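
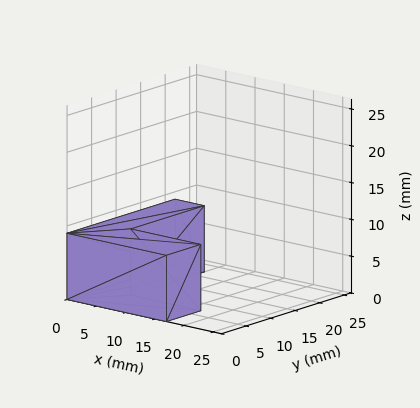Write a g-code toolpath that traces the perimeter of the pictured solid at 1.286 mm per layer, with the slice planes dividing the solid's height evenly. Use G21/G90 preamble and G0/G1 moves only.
Reading the render: the shape is an L-shaped prism: outer 17 × 22 mm, arm thicknesses ≈ 7 mm (horizontal) and 5 mm (vertical), extruded 9 mm in z (dimensions read to the nearest mm from the axis ticks). For the g-code, the solid's height is divided into equal slices at the stated Δz and each level perimeter traced with G1 moves after a G0 lift.

; perimeter-only toolpath
G21 ; units = mm
G90 ; absolute positioning
G28 ; home
; layer 1
G0 Z1.286
G0 X0.000 Y0.000
G1 X17.000 Y0.000
G1 X17.000 Y7.000
G1 X5.000 Y7.000
G1 X5.000 Y22.000
G1 X0.000 Y22.000
G1 X0.000 Y0.000
; layer 2
G0 Z2.571
G0 X0.000 Y0.000
G1 X17.000 Y0.000
G1 X17.000 Y7.000
G1 X5.000 Y7.000
G1 X5.000 Y22.000
G1 X0.000 Y22.000
G1 X0.000 Y0.000
; layer 3
G0 Z3.857
G0 X0.000 Y0.000
G1 X17.000 Y0.000
G1 X17.000 Y7.000
G1 X5.000 Y7.000
G1 X5.000 Y22.000
G1 X0.000 Y22.000
G1 X0.000 Y0.000
; layer 4
G0 Z5.143
G0 X0.000 Y0.000
G1 X17.000 Y0.000
G1 X17.000 Y7.000
G1 X5.000 Y7.000
G1 X5.000 Y22.000
G1 X0.000 Y22.000
G1 X0.000 Y0.000
; layer 5
G0 Z6.429
G0 X0.000 Y0.000
G1 X17.000 Y0.000
G1 X17.000 Y7.000
G1 X5.000 Y7.000
G1 X5.000 Y22.000
G1 X0.000 Y22.000
G1 X0.000 Y0.000
; layer 6
G0 Z7.714
G0 X0.000 Y0.000
G1 X17.000 Y0.000
G1 X17.000 Y7.000
G1 X5.000 Y7.000
G1 X5.000 Y22.000
G1 X0.000 Y22.000
G1 X0.000 Y0.000
; layer 7
G0 Z9.000
G0 X0.000 Y0.000
G1 X17.000 Y0.000
G1 X17.000 Y7.000
G1 X5.000 Y7.000
G1 X5.000 Y22.000
G1 X0.000 Y22.000
G1 X0.000 Y0.000
M2 ; end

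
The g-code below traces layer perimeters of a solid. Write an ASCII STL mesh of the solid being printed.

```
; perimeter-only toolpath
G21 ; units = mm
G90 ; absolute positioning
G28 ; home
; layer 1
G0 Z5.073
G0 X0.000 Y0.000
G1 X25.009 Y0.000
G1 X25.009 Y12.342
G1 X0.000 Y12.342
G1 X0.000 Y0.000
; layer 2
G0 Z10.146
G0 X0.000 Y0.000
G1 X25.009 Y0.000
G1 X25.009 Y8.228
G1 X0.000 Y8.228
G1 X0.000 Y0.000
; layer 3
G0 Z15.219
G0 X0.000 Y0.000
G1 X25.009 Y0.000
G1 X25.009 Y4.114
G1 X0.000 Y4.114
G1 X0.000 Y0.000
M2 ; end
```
solid part
  facet normal 0.0000 0.0000 -1.0000
    outer loop
      vertex 25.009 16.456 0.000
      vertex 25.009 0.000 0.000
      vertex 0.000 0.000 0.000
    endloop
  endfacet
  facet normal 0.0000 0.0000 -1.0000
    outer loop
      vertex 0.000 16.456 0.000
      vertex 25.009 16.456 0.000
      vertex 0.000 0.000 0.000
    endloop
  endfacet
  facet normal 0.0000 -1.0000 0.0000
    outer loop
      vertex 0.000 0.000 0.000
      vertex 25.009 0.000 0.000
      vertex 25.009 0.000 20.292
    endloop
  endfacet
  facet normal 0.0000 -1.0000 0.0000
    outer loop
      vertex 0.000 0.000 0.000
      vertex 25.009 0.000 20.292
      vertex 0.000 0.000 20.292
    endloop
  endfacet
  facet normal 0.0000 0.7767 0.6299
    outer loop
      vertex 0.000 0.000 20.292
      vertex 25.009 0.000 20.292
      vertex 25.009 16.456 0.000
    endloop
  endfacet
  facet normal 0.0000 0.7767 0.6299
    outer loop
      vertex 0.000 0.000 20.292
      vertex 25.009 16.456 0.000
      vertex 0.000 16.456 0.000
    endloop
  endfacet
  facet normal -1.0000 0.0000 0.0000
    outer loop
      vertex 0.000 0.000 20.292
      vertex 0.000 16.456 0.000
      vertex 0.000 0.000 0.000
    endloop
  endfacet
  facet normal 1.0000 0.0000 0.0000
    outer loop
      vertex 25.009 0.000 0.000
      vertex 25.009 16.456 0.000
      vertex 25.009 0.000 20.292
    endloop
  endfacet
endsolid part

The G0 Z moves step by Δz≈5.073 mm. The G1 loops shrink linearly with z, so the solid tapers from its base footprint up to z≈20.3. Closing with a flat bottom cap and the tapered top and triangulating gives 8 facets — a wedge (ramp): 25 × 16.5 mm base, rising to 20.3 mm along the y=0 edge and sloping linearly to z=0 at y=16.5.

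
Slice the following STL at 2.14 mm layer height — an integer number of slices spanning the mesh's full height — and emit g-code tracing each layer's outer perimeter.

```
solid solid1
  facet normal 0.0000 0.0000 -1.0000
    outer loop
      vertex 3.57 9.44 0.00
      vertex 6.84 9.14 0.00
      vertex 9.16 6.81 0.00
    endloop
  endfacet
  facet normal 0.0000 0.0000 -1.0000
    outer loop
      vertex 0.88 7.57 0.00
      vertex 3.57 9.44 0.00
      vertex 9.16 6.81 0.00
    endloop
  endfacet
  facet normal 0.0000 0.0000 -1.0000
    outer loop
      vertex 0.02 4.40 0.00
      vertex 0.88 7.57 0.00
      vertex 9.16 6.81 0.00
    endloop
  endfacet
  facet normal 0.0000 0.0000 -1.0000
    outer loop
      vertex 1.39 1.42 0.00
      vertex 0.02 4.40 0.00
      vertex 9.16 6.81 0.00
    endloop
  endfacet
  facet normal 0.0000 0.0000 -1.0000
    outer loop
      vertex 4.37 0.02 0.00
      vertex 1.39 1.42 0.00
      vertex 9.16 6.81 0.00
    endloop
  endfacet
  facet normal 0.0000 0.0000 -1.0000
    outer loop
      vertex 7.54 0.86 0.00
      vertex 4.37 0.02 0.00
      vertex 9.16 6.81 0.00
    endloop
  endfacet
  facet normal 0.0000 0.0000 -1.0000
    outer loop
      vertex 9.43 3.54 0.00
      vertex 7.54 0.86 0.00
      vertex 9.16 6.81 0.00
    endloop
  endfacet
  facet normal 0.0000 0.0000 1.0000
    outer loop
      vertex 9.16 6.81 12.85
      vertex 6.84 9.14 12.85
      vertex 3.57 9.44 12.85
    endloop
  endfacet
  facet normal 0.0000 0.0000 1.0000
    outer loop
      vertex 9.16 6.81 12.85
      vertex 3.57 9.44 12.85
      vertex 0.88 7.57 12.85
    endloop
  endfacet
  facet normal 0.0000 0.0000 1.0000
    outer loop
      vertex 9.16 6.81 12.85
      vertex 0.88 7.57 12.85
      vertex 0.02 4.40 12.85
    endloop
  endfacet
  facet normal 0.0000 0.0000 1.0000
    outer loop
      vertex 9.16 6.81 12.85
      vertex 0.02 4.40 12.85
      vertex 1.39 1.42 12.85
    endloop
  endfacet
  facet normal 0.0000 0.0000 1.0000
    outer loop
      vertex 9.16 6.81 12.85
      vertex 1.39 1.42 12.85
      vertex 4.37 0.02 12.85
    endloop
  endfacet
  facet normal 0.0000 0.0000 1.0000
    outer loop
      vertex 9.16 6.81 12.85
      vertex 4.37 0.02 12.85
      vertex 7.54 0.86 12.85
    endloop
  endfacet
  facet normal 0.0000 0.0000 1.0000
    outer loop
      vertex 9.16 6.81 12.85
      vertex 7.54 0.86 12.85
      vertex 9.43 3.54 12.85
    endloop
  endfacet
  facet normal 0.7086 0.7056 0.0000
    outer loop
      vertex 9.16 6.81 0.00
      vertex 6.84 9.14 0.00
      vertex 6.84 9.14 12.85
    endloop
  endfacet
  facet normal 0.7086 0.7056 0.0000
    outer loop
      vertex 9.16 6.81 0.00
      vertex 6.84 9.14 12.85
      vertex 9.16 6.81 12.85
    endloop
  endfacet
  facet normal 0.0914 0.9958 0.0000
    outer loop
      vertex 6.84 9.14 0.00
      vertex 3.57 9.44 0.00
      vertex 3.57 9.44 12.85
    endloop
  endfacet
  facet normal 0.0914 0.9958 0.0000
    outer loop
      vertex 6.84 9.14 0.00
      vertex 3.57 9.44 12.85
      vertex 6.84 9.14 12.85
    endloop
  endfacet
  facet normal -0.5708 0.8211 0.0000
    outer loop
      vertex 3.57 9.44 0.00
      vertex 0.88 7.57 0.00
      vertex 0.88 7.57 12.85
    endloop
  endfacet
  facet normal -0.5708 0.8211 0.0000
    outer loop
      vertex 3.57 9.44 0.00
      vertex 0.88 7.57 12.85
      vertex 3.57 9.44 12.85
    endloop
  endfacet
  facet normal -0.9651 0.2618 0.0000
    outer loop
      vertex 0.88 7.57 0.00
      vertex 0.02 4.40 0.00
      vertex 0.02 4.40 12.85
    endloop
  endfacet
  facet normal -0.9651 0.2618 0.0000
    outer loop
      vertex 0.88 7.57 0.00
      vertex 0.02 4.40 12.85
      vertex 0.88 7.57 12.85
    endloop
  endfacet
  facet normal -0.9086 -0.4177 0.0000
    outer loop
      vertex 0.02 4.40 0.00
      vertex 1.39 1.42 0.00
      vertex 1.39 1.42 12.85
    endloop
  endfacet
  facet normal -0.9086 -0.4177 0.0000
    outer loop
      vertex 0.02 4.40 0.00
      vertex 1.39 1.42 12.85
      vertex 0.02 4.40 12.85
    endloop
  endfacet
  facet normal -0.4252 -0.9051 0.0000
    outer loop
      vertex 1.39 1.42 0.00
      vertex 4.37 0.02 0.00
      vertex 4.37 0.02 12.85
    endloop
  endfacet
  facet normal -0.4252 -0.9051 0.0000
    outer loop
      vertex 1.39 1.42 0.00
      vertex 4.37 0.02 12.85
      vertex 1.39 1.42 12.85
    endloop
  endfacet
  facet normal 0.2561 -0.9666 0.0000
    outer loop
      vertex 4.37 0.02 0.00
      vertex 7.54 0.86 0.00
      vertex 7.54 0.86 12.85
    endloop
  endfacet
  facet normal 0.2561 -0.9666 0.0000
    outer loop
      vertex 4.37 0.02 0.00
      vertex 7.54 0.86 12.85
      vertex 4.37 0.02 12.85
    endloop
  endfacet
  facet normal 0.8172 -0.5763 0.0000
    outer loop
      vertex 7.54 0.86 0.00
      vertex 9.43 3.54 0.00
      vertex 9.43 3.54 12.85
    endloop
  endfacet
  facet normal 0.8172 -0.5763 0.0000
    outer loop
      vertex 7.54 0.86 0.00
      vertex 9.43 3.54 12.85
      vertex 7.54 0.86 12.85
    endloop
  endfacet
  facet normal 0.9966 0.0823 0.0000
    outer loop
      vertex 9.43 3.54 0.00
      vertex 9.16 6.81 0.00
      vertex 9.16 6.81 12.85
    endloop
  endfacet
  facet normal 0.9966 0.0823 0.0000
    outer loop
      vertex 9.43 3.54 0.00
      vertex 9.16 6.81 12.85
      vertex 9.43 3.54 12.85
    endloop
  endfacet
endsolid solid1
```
; perimeter-only toolpath
G21 ; units = mm
G90 ; absolute positioning
G28 ; home
; layer 1
G0 Z2.14
G0 X9.16 Y6.81
G1 X6.84 Y9.14
G1 X3.57 Y9.44
G1 X0.88 Y7.57
G1 X0.02 Y4.40
G1 X1.39 Y1.42
G1 X4.37 Y0.02
G1 X7.54 Y0.86
G1 X9.43 Y3.54
G1 X9.16 Y6.81
; layer 2
G0 Z4.28
G0 X9.16 Y6.81
G1 X6.84 Y9.14
G1 X3.57 Y9.44
G1 X0.88 Y7.57
G1 X0.02 Y4.40
G1 X1.39 Y1.42
G1 X4.37 Y0.02
G1 X7.54 Y0.86
G1 X9.43 Y3.54
G1 X9.16 Y6.81
; layer 3
G0 Z6.42
G0 X9.16 Y6.81
G1 X6.84 Y9.14
G1 X3.57 Y9.44
G1 X0.88 Y7.57
G1 X0.02 Y4.40
G1 X1.39 Y1.42
G1 X4.37 Y0.02
G1 X7.54 Y0.86
G1 X9.43 Y3.54
G1 X9.16 Y6.81
; layer 4
G0 Z8.57
G0 X9.16 Y6.81
G1 X6.84 Y9.14
G1 X3.57 Y9.44
G1 X0.88 Y7.57
G1 X0.02 Y4.40
G1 X1.39 Y1.42
G1 X4.37 Y0.02
G1 X7.54 Y0.86
G1 X9.43 Y3.54
G1 X9.16 Y6.81
; layer 5
G0 Z10.71
G0 X9.16 Y6.81
G1 X6.84 Y9.14
G1 X3.57 Y9.44
G1 X0.88 Y7.57
G1 X0.02 Y4.40
G1 X1.39 Y1.42
G1 X4.37 Y0.02
G1 X7.54 Y0.86
G1 X9.43 Y3.54
G1 X9.16 Y6.81
; layer 6
G0 Z12.85
G0 X9.16 Y6.81
G1 X6.84 Y9.14
G1 X3.57 Y9.44
G1 X0.88 Y7.57
G1 X0.02 Y4.40
G1 X1.39 Y1.42
G1 X4.37 Y0.02
G1 X7.54 Y0.86
G1 X9.43 Y3.54
G1 X9.16 Y6.81
M2 ; end

The solid is a regular 9-sided prism (a cylinder approximated with 9 flat sides), circumscribed radius ≈ 4.8 mm, height ≈ 12.8 mm. Slicing at Δz = 2.14 mm — 6 equal slices spanning the solid's height, so layer i sits at z = i·h/6 — gives 6 non-empty perimeters. Each is a 9-segment closed polygon; G0 lifts to the layer z and rapids to the start vertex, then G1 traces the edges.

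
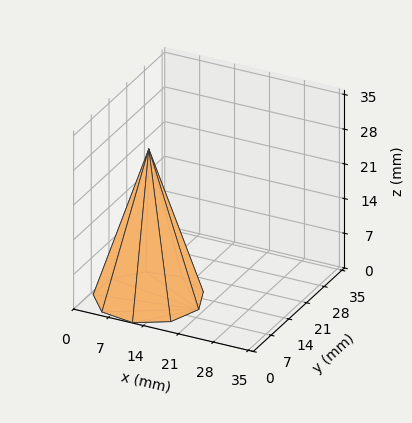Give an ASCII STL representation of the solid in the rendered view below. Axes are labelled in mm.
Reading the render: the shape is a regular 9-sided pyramid, base circumscribed radius ≈ 10 mm, apex at z ≈ 30 mm (dimensions read to the nearest mm from the axis ticks). For the STL, each face is triangulated and given an outward normal.

solid part
  facet normal 0.0000 0.0000 -1.0000
    outer loop
      vertex 11.736 19.848 0.000
      vertex 17.660 16.428 0.000
      vertex 20.000 10.000 0.000
    endloop
  endfacet
  facet normal 0.0000 0.0000 -1.0000
    outer loop
      vertex 5.000 18.660 0.000
      vertex 11.736 19.848 0.000
      vertex 20.000 10.000 0.000
    endloop
  endfacet
  facet normal 0.0000 0.0000 -1.0000
    outer loop
      vertex 0.603 13.420 0.000
      vertex 5.000 18.660 0.000
      vertex 20.000 10.000 0.000
    endloop
  endfacet
  facet normal 0.0000 0.0000 -1.0000
    outer loop
      vertex 0.603 6.580 0.000
      vertex 0.603 13.420 0.000
      vertex 20.000 10.000 0.000
    endloop
  endfacet
  facet normal 0.0000 0.0000 -1.0000
    outer loop
      vertex 5.000 1.340 0.000
      vertex 0.603 6.580 0.000
      vertex 20.000 10.000 0.000
    endloop
  endfacet
  facet normal 0.0000 0.0000 -1.0000
    outer loop
      vertex 11.736 0.152 0.000
      vertex 5.000 1.340 0.000
      vertex 20.000 10.000 0.000
    endloop
  endfacet
  facet normal 0.0000 0.0000 -1.0000
    outer loop
      vertex 17.660 3.572 0.000
      vertex 11.736 0.152 0.000
      vertex 20.000 10.000 0.000
    endloop
  endfacet
  facet normal 0.8967 0.3264 0.2989
    outer loop
      vertex 20.000 10.000 0.000
      vertex 17.660 16.428 0.000
      vertex 10.000 10.000 30.000
    endloop
  endfacet
  facet normal 0.4771 0.8264 0.2989
    outer loop
      vertex 17.660 16.428 0.000
      vertex 11.736 19.848 0.000
      vertex 10.000 10.000 30.000
    endloop
  endfacet
  facet normal -0.1657 0.9398 0.2989
    outer loop
      vertex 11.736 19.848 0.000
      vertex 5.000 18.660 0.000
      vertex 10.000 10.000 30.000
    endloop
  endfacet
  facet normal -0.7310 0.6134 0.2989
    outer loop
      vertex 5.000 18.660 0.000
      vertex 0.603 13.420 0.000
      vertex 10.000 10.000 30.000
    endloop
  endfacet
  facet normal -0.9543 0.0000 0.2989
    outer loop
      vertex 0.603 13.420 0.000
      vertex 0.603 6.580 0.000
      vertex 10.000 10.000 30.000
    endloop
  endfacet
  facet normal -0.7310 -0.6134 0.2989
    outer loop
      vertex 0.603 6.580 0.000
      vertex 5.000 1.340 0.000
      vertex 10.000 10.000 30.000
    endloop
  endfacet
  facet normal -0.1657 -0.9398 0.2989
    outer loop
      vertex 5.000 1.340 0.000
      vertex 11.736 0.152 0.000
      vertex 10.000 10.000 30.000
    endloop
  endfacet
  facet normal 0.4771 -0.8264 0.2989
    outer loop
      vertex 11.736 0.152 0.000
      vertex 17.660 3.572 0.000
      vertex 10.000 10.000 30.000
    endloop
  endfacet
  facet normal 0.8967 -0.3264 0.2989
    outer loop
      vertex 17.660 3.572 0.000
      vertex 20.000 10.000 0.000
      vertex 10.000 10.000 30.000
    endloop
  endfacet
endsolid part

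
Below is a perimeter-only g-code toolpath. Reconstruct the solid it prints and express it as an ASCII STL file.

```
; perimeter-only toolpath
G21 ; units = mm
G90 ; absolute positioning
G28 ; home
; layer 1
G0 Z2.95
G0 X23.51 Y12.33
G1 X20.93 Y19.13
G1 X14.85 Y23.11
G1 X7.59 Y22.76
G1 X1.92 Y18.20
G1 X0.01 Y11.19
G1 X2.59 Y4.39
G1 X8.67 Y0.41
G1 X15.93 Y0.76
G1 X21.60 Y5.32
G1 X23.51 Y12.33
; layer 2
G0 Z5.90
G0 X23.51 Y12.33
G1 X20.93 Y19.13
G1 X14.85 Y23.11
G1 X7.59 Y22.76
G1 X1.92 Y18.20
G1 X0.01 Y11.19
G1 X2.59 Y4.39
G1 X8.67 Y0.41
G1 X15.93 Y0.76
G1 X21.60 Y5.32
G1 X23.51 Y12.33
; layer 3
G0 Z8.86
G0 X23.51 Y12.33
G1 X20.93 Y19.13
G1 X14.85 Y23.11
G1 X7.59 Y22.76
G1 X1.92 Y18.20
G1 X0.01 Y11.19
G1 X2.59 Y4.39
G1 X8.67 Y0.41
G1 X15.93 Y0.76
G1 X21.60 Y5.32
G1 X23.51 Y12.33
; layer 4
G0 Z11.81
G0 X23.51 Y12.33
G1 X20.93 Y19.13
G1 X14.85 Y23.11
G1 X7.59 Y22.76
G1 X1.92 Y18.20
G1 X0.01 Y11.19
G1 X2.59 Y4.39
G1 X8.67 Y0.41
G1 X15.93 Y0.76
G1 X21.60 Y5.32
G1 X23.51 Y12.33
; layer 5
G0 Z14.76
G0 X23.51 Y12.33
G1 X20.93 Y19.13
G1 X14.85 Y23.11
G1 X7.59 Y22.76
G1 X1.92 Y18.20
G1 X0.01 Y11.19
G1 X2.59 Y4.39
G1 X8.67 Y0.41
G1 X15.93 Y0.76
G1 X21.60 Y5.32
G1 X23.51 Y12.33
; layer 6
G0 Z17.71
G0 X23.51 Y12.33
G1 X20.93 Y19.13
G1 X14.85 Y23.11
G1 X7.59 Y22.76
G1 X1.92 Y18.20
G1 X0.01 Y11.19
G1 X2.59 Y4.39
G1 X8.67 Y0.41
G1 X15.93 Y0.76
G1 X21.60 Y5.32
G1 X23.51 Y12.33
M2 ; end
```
solid part
  facet normal 0.0000 0.0000 -1.0000
    outer loop
      vertex 14.85 23.11 0.00
      vertex 20.93 19.13 0.00
      vertex 23.51 12.33 0.00
    endloop
  endfacet
  facet normal 0.0000 0.0000 -1.0000
    outer loop
      vertex 7.59 22.76 0.00
      vertex 14.85 23.11 0.00
      vertex 23.51 12.33 0.00
    endloop
  endfacet
  facet normal 0.0000 0.0000 -1.0000
    outer loop
      vertex 1.92 18.20 0.00
      vertex 7.59 22.76 0.00
      vertex 23.51 12.33 0.00
    endloop
  endfacet
  facet normal 0.0000 0.0000 -1.0000
    outer loop
      vertex 0.01 11.19 0.00
      vertex 1.92 18.20 0.00
      vertex 23.51 12.33 0.00
    endloop
  endfacet
  facet normal 0.0000 0.0000 -1.0000
    outer loop
      vertex 2.59 4.39 0.00
      vertex 0.01 11.19 0.00
      vertex 23.51 12.33 0.00
    endloop
  endfacet
  facet normal 0.0000 0.0000 -1.0000
    outer loop
      vertex 8.67 0.41 0.00
      vertex 2.59 4.39 0.00
      vertex 23.51 12.33 0.00
    endloop
  endfacet
  facet normal 0.0000 0.0000 -1.0000
    outer loop
      vertex 15.93 0.76 0.00
      vertex 8.67 0.41 0.00
      vertex 23.51 12.33 0.00
    endloop
  endfacet
  facet normal 0.0000 0.0000 -1.0000
    outer loop
      vertex 21.60 5.32 0.00
      vertex 15.93 0.76 0.00
      vertex 23.51 12.33 0.00
    endloop
  endfacet
  facet normal 0.0000 0.0000 1.0000
    outer loop
      vertex 23.51 12.33 17.71
      vertex 20.93 19.13 17.71
      vertex 14.85 23.11 17.71
    endloop
  endfacet
  facet normal 0.0000 0.0000 1.0000
    outer loop
      vertex 23.51 12.33 17.71
      vertex 14.85 23.11 17.71
      vertex 7.59 22.76 17.71
    endloop
  endfacet
  facet normal 0.0000 0.0000 1.0000
    outer loop
      vertex 23.51 12.33 17.71
      vertex 7.59 22.76 17.71
      vertex 1.92 18.20 17.71
    endloop
  endfacet
  facet normal 0.0000 0.0000 1.0000
    outer loop
      vertex 23.51 12.33 17.71
      vertex 1.92 18.20 17.71
      vertex 0.01 11.19 17.71
    endloop
  endfacet
  facet normal 0.0000 0.0000 1.0000
    outer loop
      vertex 23.51 12.33 17.71
      vertex 0.01 11.19 17.71
      vertex 2.59 4.39 17.71
    endloop
  endfacet
  facet normal 0.0000 0.0000 1.0000
    outer loop
      vertex 23.51 12.33 17.71
      vertex 2.59 4.39 17.71
      vertex 8.67 0.41 17.71
    endloop
  endfacet
  facet normal 0.0000 0.0000 1.0000
    outer loop
      vertex 23.51 12.33 17.71
      vertex 8.67 0.41 17.71
      vertex 15.93 0.76 17.71
    endloop
  endfacet
  facet normal 0.0000 0.0000 1.0000
    outer loop
      vertex 23.51 12.33 17.71
      vertex 15.93 0.76 17.71
      vertex 21.60 5.32 17.71
    endloop
  endfacet
  facet normal 0.9350 0.3547 0.0000
    outer loop
      vertex 23.51 12.33 0.00
      vertex 20.93 19.13 0.00
      vertex 20.93 19.13 17.71
    endloop
  endfacet
  facet normal 0.9350 0.3547 0.0000
    outer loop
      vertex 23.51 12.33 0.00
      vertex 20.93 19.13 17.71
      vertex 23.51 12.33 17.71
    endloop
  endfacet
  facet normal 0.5477 0.8367 0.0000
    outer loop
      vertex 20.93 19.13 0.00
      vertex 14.85 23.11 0.00
      vertex 14.85 23.11 17.71
    endloop
  endfacet
  facet normal 0.5477 0.8367 0.0000
    outer loop
      vertex 20.93 19.13 0.00
      vertex 14.85 23.11 17.71
      vertex 20.93 19.13 17.71
    endloop
  endfacet
  facet normal -0.0482 0.9988 0.0000
    outer loop
      vertex 14.85 23.11 0.00
      vertex 7.59 22.76 0.00
      vertex 7.59 22.76 17.71
    endloop
  endfacet
  facet normal -0.0482 0.9988 0.0000
    outer loop
      vertex 14.85 23.11 0.00
      vertex 7.59 22.76 17.71
      vertex 14.85 23.11 17.71
    endloop
  endfacet
  facet normal -0.6267 0.7793 0.0000
    outer loop
      vertex 7.59 22.76 0.00
      vertex 1.92 18.20 0.00
      vertex 1.92 18.20 17.71
    endloop
  endfacet
  facet normal -0.6267 0.7793 0.0000
    outer loop
      vertex 7.59 22.76 0.00
      vertex 1.92 18.20 17.71
      vertex 7.59 22.76 17.71
    endloop
  endfacet
  facet normal -0.9648 0.2629 0.0000
    outer loop
      vertex 1.92 18.20 0.00
      vertex 0.01 11.19 0.00
      vertex 0.01 11.19 17.71
    endloop
  endfacet
  facet normal -0.9648 0.2629 0.0000
    outer loop
      vertex 1.92 18.20 0.00
      vertex 0.01 11.19 17.71
      vertex 1.92 18.20 17.71
    endloop
  endfacet
  facet normal -0.9350 -0.3547 0.0000
    outer loop
      vertex 0.01 11.19 0.00
      vertex 2.59 4.39 0.00
      vertex 2.59 4.39 17.71
    endloop
  endfacet
  facet normal -0.9350 -0.3547 0.0000
    outer loop
      vertex 0.01 11.19 0.00
      vertex 2.59 4.39 17.71
      vertex 0.01 11.19 17.71
    endloop
  endfacet
  facet normal -0.5477 -0.8367 0.0000
    outer loop
      vertex 2.59 4.39 0.00
      vertex 8.67 0.41 0.00
      vertex 8.67 0.41 17.71
    endloop
  endfacet
  facet normal -0.5477 -0.8367 0.0000
    outer loop
      vertex 2.59 4.39 0.00
      vertex 8.67 0.41 17.71
      vertex 2.59 4.39 17.71
    endloop
  endfacet
  facet normal 0.0482 -0.9988 0.0000
    outer loop
      vertex 8.67 0.41 0.00
      vertex 15.93 0.76 0.00
      vertex 15.93 0.76 17.71
    endloop
  endfacet
  facet normal 0.0482 -0.9988 0.0000
    outer loop
      vertex 8.67 0.41 0.00
      vertex 15.93 0.76 17.71
      vertex 8.67 0.41 17.71
    endloop
  endfacet
  facet normal 0.6267 -0.7793 0.0000
    outer loop
      vertex 15.93 0.76 0.00
      vertex 21.60 5.32 0.00
      vertex 21.60 5.32 17.71
    endloop
  endfacet
  facet normal 0.6267 -0.7793 0.0000
    outer loop
      vertex 15.93 0.76 0.00
      vertex 21.60 5.32 17.71
      vertex 15.93 0.76 17.71
    endloop
  endfacet
  facet normal 0.9648 -0.2629 0.0000
    outer loop
      vertex 21.60 5.32 0.00
      vertex 23.51 12.33 0.00
      vertex 23.51 12.33 17.71
    endloop
  endfacet
  facet normal 0.9648 -0.2629 0.0000
    outer loop
      vertex 21.60 5.32 0.00
      vertex 23.51 12.33 17.71
      vertex 21.60 5.32 17.71
    endloop
  endfacet
endsolid part

The G0 Z moves step by Δz≈2.95 mm. Every layer's G1 loop is the same polygon, so the solid is a straight extrusion of it from z=0 to z≈17.7. Closing with flat bottom and top caps and triangulating gives 36 facets — a regular 10-sided prism (a cylinder approximated with 10 flat sides), circumscribed radius ≈ 11.8 mm, height ≈ 17.7 mm.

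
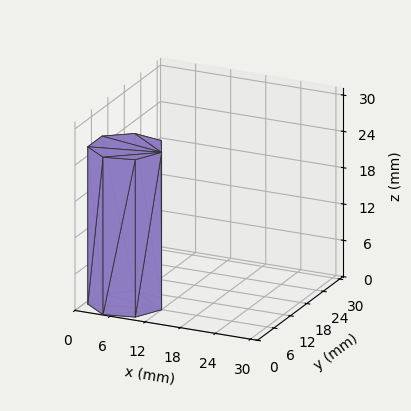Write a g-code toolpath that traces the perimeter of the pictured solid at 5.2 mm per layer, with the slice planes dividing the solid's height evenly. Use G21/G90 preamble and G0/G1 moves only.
Reading the render: the shape is a regular 7-sided prism (a cylinder approximated with 7 flat sides), circumscribed radius ≈ 6 mm, height ≈ 26 mm (dimensions read to the nearest mm from the axis ticks). For the g-code, the solid's height is divided into equal slices at the stated Δz and each level perimeter traced with G1 moves after a G0 lift.

; perimeter-only toolpath
G21 ; units = mm
G90 ; absolute positioning
G28 ; home
; layer 1
G0 Z5.2
G0 X12.0 Y6.0
G1 X9.7 Y10.7
G1 X4.7 Y11.8
G1 X0.6 Y8.6
G1 X0.6 Y3.4
G1 X4.7 Y0.2
G1 X9.7 Y1.3
G1 X12.0 Y6.0
; layer 2
G0 Z10.4
G0 X12.0 Y6.0
G1 X9.7 Y10.7
G1 X4.7 Y11.8
G1 X0.6 Y8.6
G1 X0.6 Y3.4
G1 X4.7 Y0.2
G1 X9.7 Y1.3
G1 X12.0 Y6.0
; layer 3
G0 Z15.6
G0 X12.0 Y6.0
G1 X9.7 Y10.7
G1 X4.7 Y11.8
G1 X0.6 Y8.6
G1 X0.6 Y3.4
G1 X4.7 Y0.2
G1 X9.7 Y1.3
G1 X12.0 Y6.0
; layer 4
G0 Z20.8
G0 X12.0 Y6.0
G1 X9.7 Y10.7
G1 X4.7 Y11.8
G1 X0.6 Y8.6
G1 X0.6 Y3.4
G1 X4.7 Y0.2
G1 X9.7 Y1.3
G1 X12.0 Y6.0
; layer 5
G0 Z26.0
G0 X12.0 Y6.0
G1 X9.7 Y10.7
G1 X4.7 Y11.8
G1 X0.6 Y8.6
G1 X0.6 Y3.4
G1 X4.7 Y0.2
G1 X9.7 Y1.3
G1 X12.0 Y6.0
M2 ; end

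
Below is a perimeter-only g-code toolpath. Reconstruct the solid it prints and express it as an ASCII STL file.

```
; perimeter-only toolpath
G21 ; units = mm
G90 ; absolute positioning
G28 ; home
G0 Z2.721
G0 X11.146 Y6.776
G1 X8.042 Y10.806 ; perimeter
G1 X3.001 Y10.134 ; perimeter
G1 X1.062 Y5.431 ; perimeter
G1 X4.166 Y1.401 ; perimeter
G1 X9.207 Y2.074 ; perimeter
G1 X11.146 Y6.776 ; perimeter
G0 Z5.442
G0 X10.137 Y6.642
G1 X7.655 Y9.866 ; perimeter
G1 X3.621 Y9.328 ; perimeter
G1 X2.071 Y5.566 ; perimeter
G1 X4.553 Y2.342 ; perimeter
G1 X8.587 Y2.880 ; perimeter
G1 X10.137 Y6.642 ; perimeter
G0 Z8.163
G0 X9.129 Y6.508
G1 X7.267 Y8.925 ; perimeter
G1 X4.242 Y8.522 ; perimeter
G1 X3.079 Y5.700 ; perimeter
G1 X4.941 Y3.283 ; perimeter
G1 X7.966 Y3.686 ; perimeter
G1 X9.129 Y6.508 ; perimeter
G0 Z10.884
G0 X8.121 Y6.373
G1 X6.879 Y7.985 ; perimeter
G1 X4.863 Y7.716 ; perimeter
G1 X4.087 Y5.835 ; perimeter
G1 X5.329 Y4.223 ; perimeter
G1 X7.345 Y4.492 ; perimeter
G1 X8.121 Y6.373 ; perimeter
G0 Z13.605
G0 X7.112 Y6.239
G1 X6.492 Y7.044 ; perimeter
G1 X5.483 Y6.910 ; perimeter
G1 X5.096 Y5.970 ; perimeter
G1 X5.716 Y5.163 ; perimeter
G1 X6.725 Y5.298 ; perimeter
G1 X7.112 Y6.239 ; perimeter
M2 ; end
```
solid part
  facet normal 0.0000 0.0000 -1.0000
    outer loop
      vertex 2.380 10.940 0.000
      vertex 8.430 11.747 0.000
      vertex 12.154 6.911 0.000
    endloop
  endfacet
  facet normal 0.0000 0.0000 -1.0000
    outer loop
      vertex 0.054 5.297 0.000
      vertex 2.380 10.940 0.000
      vertex 12.154 6.911 0.000
    endloop
  endfacet
  facet normal 0.0000 0.0000 -1.0000
    outer loop
      vertex 3.778 0.461 0.000
      vertex 0.054 5.297 0.000
      vertex 12.154 6.911 0.000
    endloop
  endfacet
  facet normal 0.0000 0.0000 -1.0000
    outer loop
      vertex 9.828 1.268 0.000
      vertex 3.778 0.461 0.000
      vertex 12.154 6.911 0.000
    endloop
  endfacet
  facet normal 0.7538 0.5805 0.3080
    outer loop
      vertex 12.154 6.911 0.000
      vertex 8.430 11.747 0.000
      vertex 6.104 6.104 16.326
    endloop
  endfacet
  facet normal -0.1258 0.9430 0.3080
    outer loop
      vertex 8.430 11.747 0.000
      vertex 2.380 10.940 0.000
      vertex 6.104 6.104 16.326
    endloop
  endfacet
  facet normal -0.8796 0.3626 0.3080
    outer loop
      vertex 2.380 10.940 0.000
      vertex 0.054 5.297 0.000
      vertex 6.104 6.104 16.326
    endloop
  endfacet
  facet normal -0.7538 -0.5805 0.3080
    outer loop
      vertex 0.054 5.297 0.000
      vertex 3.778 0.461 0.000
      vertex 6.104 6.104 16.326
    endloop
  endfacet
  facet normal 0.1258 -0.9430 0.3080
    outer loop
      vertex 3.778 0.461 0.000
      vertex 9.828 1.268 0.000
      vertex 6.104 6.104 16.326
    endloop
  endfacet
  facet normal 0.8796 -0.3626 0.3080
    outer loop
      vertex 9.828 1.268 0.000
      vertex 12.154 6.911 0.000
      vertex 6.104 6.104 16.326
    endloop
  endfacet
endsolid part

The G0 Z moves step by Δz≈2.721 mm. The G1 loops shrink linearly with z, so the solid tapers from its base footprint up to z≈16.3. Closing with a flat bottom cap and the tapered top and triangulating gives 10 facets — a regular 6-sided pyramid, base circumscribed radius ≈ 6.1 mm, apex at z ≈ 16.3 mm.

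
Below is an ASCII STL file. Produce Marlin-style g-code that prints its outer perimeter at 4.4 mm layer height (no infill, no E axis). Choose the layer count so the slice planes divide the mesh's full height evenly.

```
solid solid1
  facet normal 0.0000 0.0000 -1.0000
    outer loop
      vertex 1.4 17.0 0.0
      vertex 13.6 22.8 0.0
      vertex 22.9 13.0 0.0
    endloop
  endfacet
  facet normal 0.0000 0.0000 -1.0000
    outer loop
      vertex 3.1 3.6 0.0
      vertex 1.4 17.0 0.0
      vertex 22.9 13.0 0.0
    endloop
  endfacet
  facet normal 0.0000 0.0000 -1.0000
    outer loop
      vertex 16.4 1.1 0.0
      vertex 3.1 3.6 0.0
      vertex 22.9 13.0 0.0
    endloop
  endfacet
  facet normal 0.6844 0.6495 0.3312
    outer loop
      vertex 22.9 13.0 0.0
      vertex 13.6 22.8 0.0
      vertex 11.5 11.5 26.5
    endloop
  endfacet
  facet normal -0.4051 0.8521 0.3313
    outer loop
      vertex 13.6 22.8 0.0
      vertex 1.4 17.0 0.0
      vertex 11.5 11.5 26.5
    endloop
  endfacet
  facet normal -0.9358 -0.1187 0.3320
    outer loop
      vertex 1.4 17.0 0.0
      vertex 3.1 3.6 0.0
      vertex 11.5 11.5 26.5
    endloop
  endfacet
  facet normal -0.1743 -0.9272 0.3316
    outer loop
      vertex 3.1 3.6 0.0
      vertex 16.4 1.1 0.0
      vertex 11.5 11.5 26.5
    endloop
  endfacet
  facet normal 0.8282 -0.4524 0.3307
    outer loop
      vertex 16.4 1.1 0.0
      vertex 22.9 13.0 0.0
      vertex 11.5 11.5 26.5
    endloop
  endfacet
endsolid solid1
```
; perimeter-only toolpath
G21 ; units = mm
G90 ; absolute positioning
G28 ; home
; layer 1
G0 Z4.4
G0 X21.0 Y12.8
G1 X13.2 Y20.9
G1 X3.1 Y16.1
G1 X4.5 Y4.9
G1 X15.6 Y2.8
G1 X21.0 Y12.8
; layer 2
G0 Z8.8
G0 X19.1 Y12.5
G1 X12.9 Y19.0
G1 X4.8 Y15.2
G1 X5.9 Y6.2
G1 X14.8 Y4.6
G1 X19.1 Y12.5
; layer 3
G0 Z13.2
G0 X17.2 Y12.2
G1 X12.6 Y17.1
G1 X6.5 Y14.2
G1 X7.3 Y7.5
G1 X13.9 Y6.3
G1 X17.2 Y12.2
; layer 4
G0 Z17.7
G0 X15.3 Y12.0
G1 X12.2 Y15.3
G1 X8.1 Y13.3
G1 X8.7 Y8.9
G1 X13.1 Y8.0
G1 X15.3 Y12.0
; layer 5
G0 Z22.1
G0 X13.4 Y11.8
G1 X11.8 Y13.4
G1 X9.8 Y12.4
G1 X10.1 Y10.2
G1 X12.3 Y9.8
G1 X13.4 Y11.8
M2 ; end

The solid is a regular 5-sided pyramid, base circumscribed radius ≈ 11.5 mm, apex at z ≈ 26.5 mm. Slicing at Δz = 4.4 mm — 6 equal slices spanning the solid's height, so layer i sits at z = i·h/6 — gives 5 non-empty perimeters. Each is a 5-segment closed polygon; G0 lifts to the layer z and rapids to the start vertex, then G1 traces the edges. The cross-section shrinks linearly with z (the slice at the apex is degenerate and omitted).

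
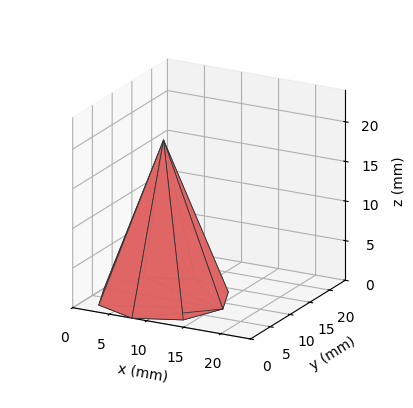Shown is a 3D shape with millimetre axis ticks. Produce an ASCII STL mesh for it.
Reading the render: the shape is a regular 8-sided pyramid, base circumscribed radius ≈ 8 mm, apex at z ≈ 20 mm (dimensions read to the nearest mm from the axis ticks). For the STL, each face is triangulated and given an outward normal.

solid part
  facet normal 0.0000 0.0000 -1.0000
    outer loop
      vertex 8.0 16.0 0.0
      vertex 13.7 13.7 0.0
      vertex 16.0 8.0 0.0
    endloop
  endfacet
  facet normal 0.0000 0.0000 -1.0000
    outer loop
      vertex 2.3 13.7 0.0
      vertex 8.0 16.0 0.0
      vertex 16.0 8.0 0.0
    endloop
  endfacet
  facet normal 0.0000 0.0000 -1.0000
    outer loop
      vertex 0.0 8.0 0.0
      vertex 2.3 13.7 0.0
      vertex 16.0 8.0 0.0
    endloop
  endfacet
  facet normal 0.0000 0.0000 -1.0000
    outer loop
      vertex 2.3 2.3 0.0
      vertex 0.0 8.0 0.0
      vertex 16.0 8.0 0.0
    endloop
  endfacet
  facet normal 0.0000 0.0000 -1.0000
    outer loop
      vertex 8.0 0.0 0.0
      vertex 2.3 2.3 0.0
      vertex 16.0 8.0 0.0
    endloop
  endfacet
  facet normal 0.0000 0.0000 -1.0000
    outer loop
      vertex 13.7 2.3 0.0
      vertex 8.0 0.0 0.0
      vertex 16.0 8.0 0.0
    endloop
  endfacet
  facet normal 0.8695 0.3508 0.3478
    outer loop
      vertex 16.0 8.0 0.0
      vertex 13.7 13.7 0.0
      vertex 8.0 8.0 20.0
    endloop
  endfacet
  facet normal 0.3508 0.8695 0.3478
    outer loop
      vertex 13.7 13.7 0.0
      vertex 8.0 16.0 0.0
      vertex 8.0 8.0 20.0
    endloop
  endfacet
  facet normal -0.3508 0.8695 0.3478
    outer loop
      vertex 8.0 16.0 0.0
      vertex 2.3 13.7 0.0
      vertex 8.0 8.0 20.0
    endloop
  endfacet
  facet normal -0.8695 0.3508 0.3478
    outer loop
      vertex 2.3 13.7 0.0
      vertex 0.0 8.0 0.0
      vertex 8.0 8.0 20.0
    endloop
  endfacet
  facet normal -0.8695 -0.3508 0.3478
    outer loop
      vertex 0.0 8.0 0.0
      vertex 2.3 2.3 0.0
      vertex 8.0 8.0 20.0
    endloop
  endfacet
  facet normal -0.3508 -0.8695 0.3478
    outer loop
      vertex 2.3 2.3 0.0
      vertex 8.0 0.0 0.0
      vertex 8.0 8.0 20.0
    endloop
  endfacet
  facet normal 0.3508 -0.8695 0.3478
    outer loop
      vertex 8.0 0.0 0.0
      vertex 13.7 2.3 0.0
      vertex 8.0 8.0 20.0
    endloop
  endfacet
  facet normal 0.8695 -0.3508 0.3478
    outer loop
      vertex 13.7 2.3 0.0
      vertex 16.0 8.0 0.0
      vertex 8.0 8.0 20.0
    endloop
  endfacet
endsolid part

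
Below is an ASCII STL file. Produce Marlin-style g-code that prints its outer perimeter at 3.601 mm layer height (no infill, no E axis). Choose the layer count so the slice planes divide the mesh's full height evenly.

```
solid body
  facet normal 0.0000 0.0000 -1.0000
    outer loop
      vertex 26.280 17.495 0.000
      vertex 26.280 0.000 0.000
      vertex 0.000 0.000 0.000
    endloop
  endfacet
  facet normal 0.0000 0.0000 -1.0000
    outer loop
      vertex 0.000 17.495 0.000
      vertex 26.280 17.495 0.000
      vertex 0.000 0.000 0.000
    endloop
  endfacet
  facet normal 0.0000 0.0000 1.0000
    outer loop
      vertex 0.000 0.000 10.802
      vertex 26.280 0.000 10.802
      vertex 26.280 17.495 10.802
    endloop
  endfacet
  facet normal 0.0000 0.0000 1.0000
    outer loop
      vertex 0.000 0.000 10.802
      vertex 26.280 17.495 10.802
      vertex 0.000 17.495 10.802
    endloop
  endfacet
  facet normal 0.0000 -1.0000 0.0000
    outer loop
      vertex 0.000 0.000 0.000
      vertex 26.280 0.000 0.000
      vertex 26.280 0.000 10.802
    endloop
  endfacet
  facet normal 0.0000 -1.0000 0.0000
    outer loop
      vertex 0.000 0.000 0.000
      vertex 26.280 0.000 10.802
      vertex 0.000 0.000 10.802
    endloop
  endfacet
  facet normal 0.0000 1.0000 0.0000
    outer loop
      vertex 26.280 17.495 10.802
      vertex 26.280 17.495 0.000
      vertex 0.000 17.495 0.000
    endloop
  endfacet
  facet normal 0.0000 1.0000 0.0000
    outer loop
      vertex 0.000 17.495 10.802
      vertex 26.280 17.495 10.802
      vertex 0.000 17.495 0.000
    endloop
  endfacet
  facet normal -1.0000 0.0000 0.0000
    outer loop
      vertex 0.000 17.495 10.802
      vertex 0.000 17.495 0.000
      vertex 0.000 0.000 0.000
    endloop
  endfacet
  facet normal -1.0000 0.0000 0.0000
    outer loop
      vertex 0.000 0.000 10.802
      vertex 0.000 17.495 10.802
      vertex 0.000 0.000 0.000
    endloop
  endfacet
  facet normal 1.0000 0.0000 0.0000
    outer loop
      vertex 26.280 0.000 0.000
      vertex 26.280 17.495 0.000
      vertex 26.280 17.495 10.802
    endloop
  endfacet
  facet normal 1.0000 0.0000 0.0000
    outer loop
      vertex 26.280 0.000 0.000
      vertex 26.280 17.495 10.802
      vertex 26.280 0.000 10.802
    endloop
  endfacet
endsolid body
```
; perimeter-only toolpath
G21 ; units = mm
G90 ; absolute positioning
G28 ; home
; layer 1
G0 Z3.601
G0 X0.000 Y0.000
G1 X26.280 Y0.000
G1 X26.280 Y17.495
G1 X0.000 Y17.495
G1 X0.000 Y0.000
; layer 2
G0 Z7.201
G0 X0.000 Y0.000
G1 X26.280 Y0.000
G1 X26.280 Y17.495
G1 X0.000 Y17.495
G1 X0.000 Y0.000
; layer 3
G0 Z10.802
G0 X0.000 Y0.000
G1 X26.280 Y0.000
G1 X26.280 Y17.495
G1 X0.000 Y17.495
G1 X0.000 Y0.000
M2 ; end

The solid is a rectangular box, roughly 26.3 × 17.5 mm footprint and 10.8 mm tall. Slicing at Δz = 3.601 mm — 3 equal slices spanning the solid's height, so layer i sits at z = i·h/3 — gives 3 non-empty perimeters. Each is a 4-segment closed polygon; G0 lifts to the layer z and rapids to the start vertex, then G1 traces the edges.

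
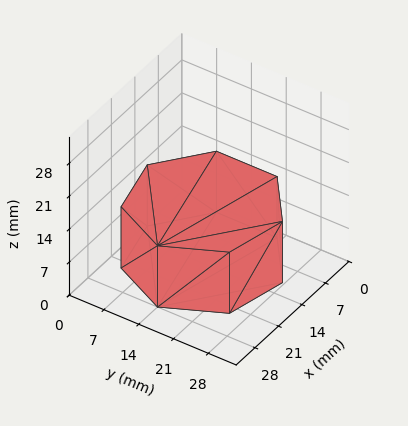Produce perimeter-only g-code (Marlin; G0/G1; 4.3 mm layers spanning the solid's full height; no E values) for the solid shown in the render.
Reading the render: the shape is a regular 7-sided prism (a cylinder approximated with 7 flat sides), circumscribed radius ≈ 14 mm, height ≈ 13 mm (dimensions read to the nearest mm from the axis ticks). For the g-code, the solid's height is divided into equal slices at the stated Δz and each level perimeter traced with G1 moves after a G0 lift.

; perimeter-only toolpath
G21 ; units = mm
G90 ; absolute positioning
G28 ; home
; layer 1
G0 Z4.3
G0 X28.0 Y14.0
G1 X22.7 Y24.9
G1 X10.9 Y27.6
G1 X1.4 Y20.1
G1 X1.4 Y7.9
G1 X10.9 Y0.4
G1 X22.7 Y3.1
G1 X28.0 Y14.0
; layer 2
G0 Z8.7
G0 X28.0 Y14.0
G1 X22.7 Y24.9
G1 X10.9 Y27.6
G1 X1.4 Y20.1
G1 X1.4 Y7.9
G1 X10.9 Y0.4
G1 X22.7 Y3.1
G1 X28.0 Y14.0
; layer 3
G0 Z13.0
G0 X28.0 Y14.0
G1 X22.7 Y24.9
G1 X10.9 Y27.6
G1 X1.4 Y20.1
G1 X1.4 Y7.9
G1 X10.9 Y0.4
G1 X22.7 Y3.1
G1 X28.0 Y14.0
M2 ; end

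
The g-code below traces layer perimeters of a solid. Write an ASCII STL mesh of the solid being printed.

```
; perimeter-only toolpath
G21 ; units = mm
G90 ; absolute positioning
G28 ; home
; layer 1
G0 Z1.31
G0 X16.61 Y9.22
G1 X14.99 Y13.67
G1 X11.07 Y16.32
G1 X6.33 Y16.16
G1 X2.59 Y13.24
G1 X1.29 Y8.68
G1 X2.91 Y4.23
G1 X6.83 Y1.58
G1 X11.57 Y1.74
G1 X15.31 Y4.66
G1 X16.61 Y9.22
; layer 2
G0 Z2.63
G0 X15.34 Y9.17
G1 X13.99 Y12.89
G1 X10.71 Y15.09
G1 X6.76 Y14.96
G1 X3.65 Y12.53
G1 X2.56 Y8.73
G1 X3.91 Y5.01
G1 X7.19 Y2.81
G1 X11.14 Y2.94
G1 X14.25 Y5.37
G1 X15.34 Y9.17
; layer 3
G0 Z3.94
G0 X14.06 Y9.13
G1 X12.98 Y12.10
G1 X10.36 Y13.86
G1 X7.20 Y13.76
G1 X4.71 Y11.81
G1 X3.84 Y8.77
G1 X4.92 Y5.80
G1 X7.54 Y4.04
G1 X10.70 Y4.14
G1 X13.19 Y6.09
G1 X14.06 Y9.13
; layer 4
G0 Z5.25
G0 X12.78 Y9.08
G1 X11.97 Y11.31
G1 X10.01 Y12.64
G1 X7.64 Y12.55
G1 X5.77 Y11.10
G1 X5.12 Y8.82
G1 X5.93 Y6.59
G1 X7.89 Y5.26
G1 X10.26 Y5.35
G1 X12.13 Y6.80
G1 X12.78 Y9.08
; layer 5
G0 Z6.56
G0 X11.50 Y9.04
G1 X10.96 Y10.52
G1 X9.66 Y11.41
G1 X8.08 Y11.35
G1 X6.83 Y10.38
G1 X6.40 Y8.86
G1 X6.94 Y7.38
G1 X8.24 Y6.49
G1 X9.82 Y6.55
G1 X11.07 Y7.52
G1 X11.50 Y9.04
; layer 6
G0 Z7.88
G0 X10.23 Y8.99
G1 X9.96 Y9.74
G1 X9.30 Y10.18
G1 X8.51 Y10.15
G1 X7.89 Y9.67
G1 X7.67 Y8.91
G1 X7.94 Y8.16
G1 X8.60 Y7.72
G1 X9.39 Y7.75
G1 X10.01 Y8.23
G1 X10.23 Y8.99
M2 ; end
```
solid part
  facet normal 0.0000 0.0000 -1.0000
    outer loop
      vertex 11.42 17.55 0.00
      vertex 16.00 14.46 0.00
      vertex 17.89 9.26 0.00
    endloop
  endfacet
  facet normal 0.0000 0.0000 -1.0000
    outer loop
      vertex 5.89 17.36 0.00
      vertex 11.42 17.55 0.00
      vertex 17.89 9.26 0.00
    endloop
  endfacet
  facet normal 0.0000 0.0000 -1.0000
    outer loop
      vertex 1.53 13.96 0.00
      vertex 5.89 17.36 0.00
      vertex 17.89 9.26 0.00
    endloop
  endfacet
  facet normal 0.0000 0.0000 -1.0000
    outer loop
      vertex 0.01 8.64 0.00
      vertex 1.53 13.96 0.00
      vertex 17.89 9.26 0.00
    endloop
  endfacet
  facet normal 0.0000 0.0000 -1.0000
    outer loop
      vertex 1.90 3.44 0.00
      vertex 0.01 8.64 0.00
      vertex 17.89 9.26 0.00
    endloop
  endfacet
  facet normal 0.0000 0.0000 -1.0000
    outer loop
      vertex 6.48 0.35 0.00
      vertex 1.90 3.44 0.00
      vertex 17.89 9.26 0.00
    endloop
  endfacet
  facet normal 0.0000 0.0000 -1.0000
    outer loop
      vertex 12.01 0.54 0.00
      vertex 6.48 0.35 0.00
      vertex 17.89 9.26 0.00
    endloop
  endfacet
  facet normal 0.0000 0.0000 -1.0000
    outer loop
      vertex 16.37 3.94 0.00
      vertex 12.01 0.54 0.00
      vertex 17.89 9.26 0.00
    endloop
  endfacet
  facet normal 0.6897 0.2507 0.6794
    outer loop
      vertex 17.89 9.26 0.00
      vertex 16.00 14.46 0.00
      vertex 8.95 8.95 9.19
    endloop
  endfacet
  facet normal 0.4104 0.6082 0.6795
    outer loop
      vertex 16.00 14.46 0.00
      vertex 11.42 17.55 0.00
      vertex 8.95 8.95 9.19
    endloop
  endfacet
  facet normal -0.0252 0.7333 0.6794
    outer loop
      vertex 11.42 17.55 0.00
      vertex 5.89 17.36 0.00
      vertex 8.95 8.95 9.19
    endloop
  endfacet
  facet normal -0.4511 0.5785 0.6796
    outer loop
      vertex 5.89 17.36 0.00
      vertex 1.53 13.96 0.00
      vertex 8.95 8.95 9.19
    endloop
  endfacet
  facet normal -0.7055 0.2016 0.6795
    outer loop
      vertex 1.53 13.96 0.00
      vertex 0.01 8.64 0.00
      vertex 8.95 8.95 9.19
    endloop
  endfacet
  facet normal -0.6897 -0.2507 0.6794
    outer loop
      vertex 0.01 8.64 0.00
      vertex 1.90 3.44 0.00
      vertex 8.95 8.95 9.19
    endloop
  endfacet
  facet normal -0.4104 -0.6082 0.6795
    outer loop
      vertex 1.90 3.44 0.00
      vertex 6.48 0.35 0.00
      vertex 8.95 8.95 9.19
    endloop
  endfacet
  facet normal 0.0252 -0.7333 0.6794
    outer loop
      vertex 6.48 0.35 0.00
      vertex 12.01 0.54 0.00
      vertex 8.95 8.95 9.19
    endloop
  endfacet
  facet normal 0.4511 -0.5785 0.6796
    outer loop
      vertex 12.01 0.54 0.00
      vertex 16.37 3.94 0.00
      vertex 8.95 8.95 9.19
    endloop
  endfacet
  facet normal 0.7055 -0.2016 0.6795
    outer loop
      vertex 16.37 3.94 0.00
      vertex 17.89 9.26 0.00
      vertex 8.95 8.95 9.19
    endloop
  endfacet
endsolid part

The G0 Z moves step by Δz≈1.31 mm. The G1 loops shrink linearly with z, so the solid tapers from its base footprint up to z≈9.19. Closing with a flat bottom cap and the tapered top and triangulating gives 18 facets — a regular 10-sided pyramid, base circumscribed radius ≈ 8.95 mm, apex at z ≈ 9.19 mm.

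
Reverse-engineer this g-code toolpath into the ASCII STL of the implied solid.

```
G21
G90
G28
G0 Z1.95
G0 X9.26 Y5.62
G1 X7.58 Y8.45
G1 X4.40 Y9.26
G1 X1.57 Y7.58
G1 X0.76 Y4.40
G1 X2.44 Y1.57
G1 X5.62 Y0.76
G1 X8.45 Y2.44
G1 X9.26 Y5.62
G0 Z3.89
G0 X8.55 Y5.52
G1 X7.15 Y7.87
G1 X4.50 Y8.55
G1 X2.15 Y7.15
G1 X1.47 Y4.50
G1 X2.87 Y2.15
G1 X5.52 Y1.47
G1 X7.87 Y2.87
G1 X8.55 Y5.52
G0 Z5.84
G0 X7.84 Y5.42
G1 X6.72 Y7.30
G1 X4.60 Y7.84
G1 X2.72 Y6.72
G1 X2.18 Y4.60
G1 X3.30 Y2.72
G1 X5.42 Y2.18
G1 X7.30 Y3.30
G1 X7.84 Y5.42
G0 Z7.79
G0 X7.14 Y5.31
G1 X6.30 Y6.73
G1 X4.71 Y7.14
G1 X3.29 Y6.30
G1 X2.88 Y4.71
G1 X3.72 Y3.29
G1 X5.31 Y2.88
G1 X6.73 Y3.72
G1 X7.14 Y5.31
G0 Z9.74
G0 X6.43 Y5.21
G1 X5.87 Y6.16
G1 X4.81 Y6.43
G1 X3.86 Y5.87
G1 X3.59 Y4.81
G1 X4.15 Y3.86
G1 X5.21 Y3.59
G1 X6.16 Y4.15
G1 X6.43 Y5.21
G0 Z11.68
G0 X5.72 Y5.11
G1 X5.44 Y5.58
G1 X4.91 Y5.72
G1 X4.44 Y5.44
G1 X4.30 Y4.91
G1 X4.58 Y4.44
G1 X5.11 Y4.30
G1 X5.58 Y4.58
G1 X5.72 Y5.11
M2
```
solid part
  facet normal 0.0000 0.0000 -1.0000
    outer loop
      vertex 4.30 9.97 0.00
      vertex 8.01 9.02 0.00
      vertex 9.97 5.72 0.00
    endloop
  endfacet
  facet normal 0.0000 0.0000 -1.0000
    outer loop
      vertex 1.00 8.01 0.00
      vertex 4.30 9.97 0.00
      vertex 9.97 5.72 0.00
    endloop
  endfacet
  facet normal 0.0000 0.0000 -1.0000
    outer loop
      vertex 0.05 4.30 0.00
      vertex 1.00 8.01 0.00
      vertex 9.97 5.72 0.00
    endloop
  endfacet
  facet normal 0.0000 0.0000 -1.0000
    outer loop
      vertex 2.01 1.00 0.00
      vertex 0.05 4.30 0.00
      vertex 9.97 5.72 0.00
    endloop
  endfacet
  facet normal 0.0000 0.0000 -1.0000
    outer loop
      vertex 5.72 0.05 0.00
      vertex 2.01 1.00 0.00
      vertex 9.97 5.72 0.00
    endloop
  endfacet
  facet normal 0.0000 0.0000 -1.0000
    outer loop
      vertex 9.02 2.01 0.00
      vertex 5.72 0.05 0.00
      vertex 9.97 5.72 0.00
    endloop
  endfacet
  facet normal 0.8141 0.4836 0.3215
    outer loop
      vertex 9.97 5.72 0.00
      vertex 8.01 9.02 0.00
      vertex 5.01 5.01 13.63
    endloop
  endfacet
  facet normal 0.2349 0.9173 0.3216
    outer loop
      vertex 8.01 9.02 0.00
      vertex 4.30 9.97 0.00
      vertex 5.01 5.01 13.63
    endloop
  endfacet
  facet normal -0.4836 0.8141 0.3215
    outer loop
      vertex 4.30 9.97 0.00
      vertex 1.00 8.01 0.00
      vertex 5.01 5.01 13.63
    endloop
  endfacet
  facet normal -0.9173 0.2349 0.3216
    outer loop
      vertex 1.00 8.01 0.00
      vertex 0.05 4.30 0.00
      vertex 5.01 5.01 13.63
    endloop
  endfacet
  facet normal -0.8141 -0.4836 0.3215
    outer loop
      vertex 0.05 4.30 0.00
      vertex 2.01 1.00 0.00
      vertex 5.01 5.01 13.63
    endloop
  endfacet
  facet normal -0.2349 -0.9173 0.3216
    outer loop
      vertex 2.01 1.00 0.00
      vertex 5.72 0.05 0.00
      vertex 5.01 5.01 13.63
    endloop
  endfacet
  facet normal 0.4836 -0.8141 0.3215
    outer loop
      vertex 5.72 0.05 0.00
      vertex 9.02 2.01 0.00
      vertex 5.01 5.01 13.63
    endloop
  endfacet
  facet normal 0.9173 -0.2349 0.3216
    outer loop
      vertex 9.02 2.01 0.00
      vertex 9.97 5.72 0.00
      vertex 5.01 5.01 13.63
    endloop
  endfacet
endsolid part

The G0 Z moves step by Δz≈1.95 mm. The G1 loops shrink linearly with z, so the solid tapers from its base footprint up to z≈13.6. Closing with a flat bottom cap and the tapered top and triangulating gives 14 facets — a regular 8-sided pyramid, base circumscribed radius ≈ 5.01 mm, apex at z ≈ 13.6 mm.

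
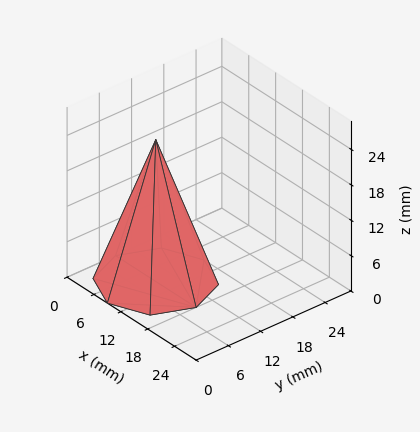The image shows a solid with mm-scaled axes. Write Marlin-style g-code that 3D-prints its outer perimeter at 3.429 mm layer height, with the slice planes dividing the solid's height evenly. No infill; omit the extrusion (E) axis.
Reading the render: the shape is a regular 8-sided pyramid, base circumscribed radius ≈ 9 mm, apex at z ≈ 24 mm (dimensions read to the nearest mm from the axis ticks). For the g-code, the solid's height is divided into equal slices at the stated Δz and each level perimeter traced with G1 moves after a G0 lift.

; perimeter-only toolpath
G21 ; units = mm
G90 ; absolute positioning
G28 ; home
; layer 1
G0 Z3.429
G0 X16.714 Y9.000
G1 X14.455 Y14.455
G1 X9.000 Y16.714
G1 X3.545 Y14.455
G1 X1.286 Y9.000
G1 X3.545 Y3.545
G1 X9.000 Y1.286
G1 X14.455 Y3.545
G1 X16.714 Y9.000
; layer 2
G0 Z6.857
G0 X15.429 Y9.000
G1 X13.546 Y13.546
G1 X9.000 Y15.429
G1 X4.454 Y13.546
G1 X2.571 Y9.000
G1 X4.454 Y4.454
G1 X9.000 Y2.571
G1 X13.546 Y4.454
G1 X15.429 Y9.000
; layer 3
G0 Z10.286
G0 X14.143 Y9.000
G1 X12.637 Y12.637
G1 X9.000 Y14.143
G1 X5.363 Y12.637
G1 X3.857 Y9.000
G1 X5.363 Y5.363
G1 X9.000 Y3.857
G1 X12.637 Y5.363
G1 X14.143 Y9.000
; layer 4
G0 Z13.714
G0 X12.857 Y9.000
G1 X11.727 Y11.727
G1 X9.000 Y12.857
G1 X6.273 Y11.727
G1 X5.143 Y9.000
G1 X6.273 Y6.273
G1 X9.000 Y5.143
G1 X11.727 Y6.273
G1 X12.857 Y9.000
; layer 5
G0 Z17.143
G0 X11.571 Y9.000
G1 X10.818 Y10.818
G1 X9.000 Y11.571
G1 X7.182 Y10.818
G1 X6.429 Y9.000
G1 X7.182 Y7.182
G1 X9.000 Y6.429
G1 X10.818 Y7.182
G1 X11.571 Y9.000
; layer 6
G0 Z20.571
G0 X10.286 Y9.000
G1 X9.909 Y9.909
G1 X9.000 Y10.286
G1 X8.091 Y9.909
G1 X7.714 Y9.000
G1 X8.091 Y8.091
G1 X9.000 Y7.714
G1 X9.909 Y8.091
G1 X10.286 Y9.000
M2 ; end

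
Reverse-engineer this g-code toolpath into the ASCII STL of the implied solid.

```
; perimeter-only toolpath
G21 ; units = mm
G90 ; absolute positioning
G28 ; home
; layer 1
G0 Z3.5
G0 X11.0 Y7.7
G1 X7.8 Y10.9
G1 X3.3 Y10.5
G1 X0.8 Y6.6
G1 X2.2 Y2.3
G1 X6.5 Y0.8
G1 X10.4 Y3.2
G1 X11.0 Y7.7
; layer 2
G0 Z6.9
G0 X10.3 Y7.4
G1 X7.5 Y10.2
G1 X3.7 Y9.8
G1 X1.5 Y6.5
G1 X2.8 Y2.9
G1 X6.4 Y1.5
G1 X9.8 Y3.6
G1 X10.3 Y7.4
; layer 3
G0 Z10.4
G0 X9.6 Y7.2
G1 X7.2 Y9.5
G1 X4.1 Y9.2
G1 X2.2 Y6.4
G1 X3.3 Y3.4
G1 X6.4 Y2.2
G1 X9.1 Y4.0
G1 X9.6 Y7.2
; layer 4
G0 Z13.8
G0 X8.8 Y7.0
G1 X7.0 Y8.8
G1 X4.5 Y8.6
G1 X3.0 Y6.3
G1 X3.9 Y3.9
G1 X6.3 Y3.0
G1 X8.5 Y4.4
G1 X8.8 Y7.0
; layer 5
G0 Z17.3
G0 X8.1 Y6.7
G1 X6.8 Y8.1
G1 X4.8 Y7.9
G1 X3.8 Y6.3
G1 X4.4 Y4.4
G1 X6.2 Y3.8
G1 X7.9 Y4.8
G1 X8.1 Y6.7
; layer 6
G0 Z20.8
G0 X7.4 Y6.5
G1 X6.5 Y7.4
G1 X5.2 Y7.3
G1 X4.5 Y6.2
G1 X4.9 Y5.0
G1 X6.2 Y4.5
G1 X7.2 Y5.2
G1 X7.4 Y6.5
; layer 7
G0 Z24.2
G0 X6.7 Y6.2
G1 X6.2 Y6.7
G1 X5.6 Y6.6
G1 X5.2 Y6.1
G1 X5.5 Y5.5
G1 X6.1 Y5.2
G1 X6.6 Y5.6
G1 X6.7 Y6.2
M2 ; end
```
solid part
  facet normal 0.0000 0.0000 -1.0000
    outer loop
      vertex 2.9 11.1 0.0
      vertex 8.0 11.6 0.0
      vertex 11.7 7.9 0.0
    endloop
  endfacet
  facet normal 0.0000 0.0000 -1.0000
    outer loop
      vertex 0.0 6.7 0.0
      vertex 2.9 11.1 0.0
      vertex 11.7 7.9 0.0
    endloop
  endfacet
  facet normal 0.0000 0.0000 -1.0000
    outer loop
      vertex 1.7 1.8 0.0
      vertex 0.0 6.7 0.0
      vertex 11.7 7.9 0.0
    endloop
  endfacet
  facet normal 0.0000 0.0000 -1.0000
    outer loop
      vertex 6.6 0.0 0.0
      vertex 1.7 1.8 0.0
      vertex 11.7 7.9 0.0
    endloop
  endfacet
  facet normal 0.0000 0.0000 -1.0000
    outer loop
      vertex 11.0 2.8 0.0
      vertex 6.6 0.0 0.0
      vertex 11.7 7.9 0.0
    endloop
  endfacet
  facet normal 0.6942 0.6942 0.1905
    outer loop
      vertex 11.7 7.9 0.0
      vertex 8.0 11.6 0.0
      vertex 6.0 6.0 27.7
    endloop
  endfacet
  facet normal -0.0958 0.9770 0.1906
    outer loop
      vertex 8.0 11.6 0.0
      vertex 2.9 11.1 0.0
      vertex 6.0 6.0 27.7
    endloop
  endfacet
  facet normal -0.8196 0.5402 0.1912
    outer loop
      vertex 2.9 11.1 0.0
      vertex 0.0 6.7 0.0
      vertex 6.0 6.0 27.7
    endloop
  endfacet
  facet normal -0.9271 -0.3216 0.1927
    outer loop
      vertex 0.0 6.7 0.0
      vertex 1.7 1.8 0.0
      vertex 6.0 6.0 27.7
    endloop
  endfacet
  facet normal -0.3384 -0.9212 0.1922
    outer loop
      vertex 1.7 1.8 0.0
      vertex 6.6 0.0 0.0
      vertex 6.0 6.0 27.7
    endloop
  endfacet
  facet normal 0.5270 -0.8282 0.1908
    outer loop
      vertex 6.6 0.0 0.0
      vertex 11.0 2.8 0.0
      vertex 6.0 6.0 27.7
    endloop
  endfacet
  facet normal 0.9725 -0.1335 0.1910
    outer loop
      vertex 11.0 2.8 0.0
      vertex 11.7 7.9 0.0
      vertex 6.0 6.0 27.7
    endloop
  endfacet
endsolid part

The G0 Z moves step by Δz≈3.5 mm. The G1 loops shrink linearly with z, so the solid tapers from its base footprint up to z≈27.7. Closing with a flat bottom cap and the tapered top and triangulating gives 12 facets — a regular 7-sided pyramid, base circumscribed radius ≈ 6 mm, apex at z ≈ 27.7 mm.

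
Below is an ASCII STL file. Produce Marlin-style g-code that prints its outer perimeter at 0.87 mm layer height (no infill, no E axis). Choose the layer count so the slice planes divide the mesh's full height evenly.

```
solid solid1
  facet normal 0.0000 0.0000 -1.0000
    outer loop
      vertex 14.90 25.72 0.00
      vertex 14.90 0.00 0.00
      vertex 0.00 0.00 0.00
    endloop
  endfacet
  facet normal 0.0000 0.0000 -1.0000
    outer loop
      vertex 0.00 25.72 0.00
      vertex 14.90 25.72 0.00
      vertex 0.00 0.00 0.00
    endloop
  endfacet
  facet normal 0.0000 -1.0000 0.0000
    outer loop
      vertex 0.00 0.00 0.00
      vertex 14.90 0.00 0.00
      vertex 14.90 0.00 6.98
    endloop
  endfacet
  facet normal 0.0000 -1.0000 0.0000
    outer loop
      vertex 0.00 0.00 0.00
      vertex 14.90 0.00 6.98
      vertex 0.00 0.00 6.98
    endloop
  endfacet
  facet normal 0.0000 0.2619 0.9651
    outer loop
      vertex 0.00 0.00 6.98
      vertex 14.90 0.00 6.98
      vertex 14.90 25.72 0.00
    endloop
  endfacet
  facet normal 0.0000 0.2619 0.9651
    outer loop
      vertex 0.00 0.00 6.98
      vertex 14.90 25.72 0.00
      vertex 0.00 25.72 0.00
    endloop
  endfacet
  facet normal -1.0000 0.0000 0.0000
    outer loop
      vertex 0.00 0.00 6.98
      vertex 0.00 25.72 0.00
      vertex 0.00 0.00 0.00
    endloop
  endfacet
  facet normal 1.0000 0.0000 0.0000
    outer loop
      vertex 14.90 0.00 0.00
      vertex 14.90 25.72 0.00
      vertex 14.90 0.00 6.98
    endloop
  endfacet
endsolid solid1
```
; perimeter-only toolpath
G21 ; units = mm
G90 ; absolute positioning
G28 ; home
; layer 1
G0 Z0.87
G0 X0.00 Y0.00
G1 X14.90 Y0.00
G1 X14.90 Y22.50
G1 X0.00 Y22.50
G1 X0.00 Y0.00
; layer 2
G0 Z1.75
G0 X0.00 Y0.00
G1 X14.90 Y0.00
G1 X14.90 Y19.29
G1 X0.00 Y19.29
G1 X0.00 Y0.00
; layer 3
G0 Z2.62
G0 X0.00 Y0.00
G1 X14.90 Y0.00
G1 X14.90 Y16.07
G1 X0.00 Y16.07
G1 X0.00 Y0.00
; layer 4
G0 Z3.49
G0 X0.00 Y0.00
G1 X14.90 Y0.00
G1 X14.90 Y12.86
G1 X0.00 Y12.86
G1 X0.00 Y0.00
; layer 5
G0 Z4.36
G0 X0.00 Y0.00
G1 X14.90 Y0.00
G1 X14.90 Y9.64
G1 X0.00 Y9.64
G1 X0.00 Y0.00
; layer 6
G0 Z5.24
G0 X0.00 Y0.00
G1 X14.90 Y0.00
G1 X14.90 Y6.43
G1 X0.00 Y6.43
G1 X0.00 Y0.00
; layer 7
G0 Z6.11
G0 X0.00 Y0.00
G1 X14.90 Y0.00
G1 X14.90 Y3.22
G1 X0.00 Y3.22
G1 X0.00 Y0.00
M2 ; end

The solid is a wedge (ramp): 14.9 × 25.7 mm base, rising to 6.98 mm along the y=0 edge and sloping linearly to z=0 at y=25.7. Slicing at Δz = 0.87 mm — 8 equal slices spanning the solid's height, so layer i sits at z = i·h/8 — gives 7 non-empty perimeters. Each is a 4-segment closed polygon; G0 lifts to the layer z and rapids to the start vertex, then G1 traces the edges. The cross-section shrinks linearly with z (the slice at the apex is degenerate and omitted).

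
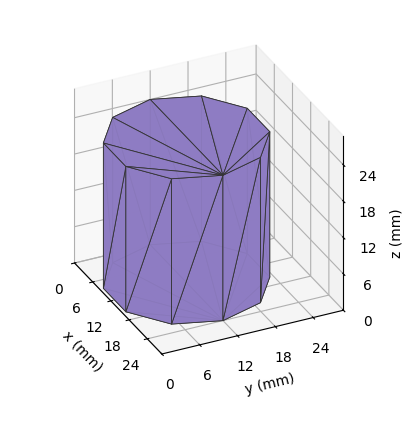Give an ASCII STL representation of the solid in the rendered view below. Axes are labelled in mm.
Reading the render: the shape is a regular 10-sided prism (a cylinder approximated with 10 flat sides), circumscribed radius ≈ 12 mm, height ≈ 24 mm (dimensions read to the nearest mm from the axis ticks). For the STL, each face is triangulated and given an outward normal.

solid part
  facet normal 0.0000 0.0000 -1.0000
    outer loop
      vertex 15.71 23.41 0.00
      vertex 21.71 19.05 0.00
      vertex 24.00 12.00 0.00
    endloop
  endfacet
  facet normal 0.0000 0.0000 -1.0000
    outer loop
      vertex 8.29 23.41 0.00
      vertex 15.71 23.41 0.00
      vertex 24.00 12.00 0.00
    endloop
  endfacet
  facet normal 0.0000 0.0000 -1.0000
    outer loop
      vertex 2.29 19.05 0.00
      vertex 8.29 23.41 0.00
      vertex 24.00 12.00 0.00
    endloop
  endfacet
  facet normal 0.0000 0.0000 -1.0000
    outer loop
      vertex 0.00 12.00 0.00
      vertex 2.29 19.05 0.00
      vertex 24.00 12.00 0.00
    endloop
  endfacet
  facet normal 0.0000 0.0000 -1.0000
    outer loop
      vertex 2.29 4.95 0.00
      vertex 0.00 12.00 0.00
      vertex 24.00 12.00 0.00
    endloop
  endfacet
  facet normal 0.0000 0.0000 -1.0000
    outer loop
      vertex 8.29 0.59 0.00
      vertex 2.29 4.95 0.00
      vertex 24.00 12.00 0.00
    endloop
  endfacet
  facet normal 0.0000 0.0000 -1.0000
    outer loop
      vertex 15.71 0.59 0.00
      vertex 8.29 0.59 0.00
      vertex 24.00 12.00 0.00
    endloop
  endfacet
  facet normal 0.0000 0.0000 -1.0000
    outer loop
      vertex 21.71 4.95 0.00
      vertex 15.71 0.59 0.00
      vertex 24.00 12.00 0.00
    endloop
  endfacet
  facet normal 0.0000 0.0000 1.0000
    outer loop
      vertex 24.00 12.00 24.00
      vertex 21.71 19.05 24.00
      vertex 15.71 23.41 24.00
    endloop
  endfacet
  facet normal 0.0000 0.0000 1.0000
    outer loop
      vertex 24.00 12.00 24.00
      vertex 15.71 23.41 24.00
      vertex 8.29 23.41 24.00
    endloop
  endfacet
  facet normal 0.0000 0.0000 1.0000
    outer loop
      vertex 24.00 12.00 24.00
      vertex 8.29 23.41 24.00
      vertex 2.29 19.05 24.00
    endloop
  endfacet
  facet normal 0.0000 0.0000 1.0000
    outer loop
      vertex 24.00 12.00 24.00
      vertex 2.29 19.05 24.00
      vertex 0.00 12.00 24.00
    endloop
  endfacet
  facet normal 0.0000 0.0000 1.0000
    outer loop
      vertex 24.00 12.00 24.00
      vertex 0.00 12.00 24.00
      vertex 2.29 4.95 24.00
    endloop
  endfacet
  facet normal 0.0000 0.0000 1.0000
    outer loop
      vertex 24.00 12.00 24.00
      vertex 2.29 4.95 24.00
      vertex 8.29 0.59 24.00
    endloop
  endfacet
  facet normal 0.0000 0.0000 1.0000
    outer loop
      vertex 24.00 12.00 24.00
      vertex 8.29 0.59 24.00
      vertex 15.71 0.59 24.00
    endloop
  endfacet
  facet normal 0.0000 0.0000 1.0000
    outer loop
      vertex 24.00 12.00 24.00
      vertex 15.71 0.59 24.00
      vertex 21.71 4.95 24.00
    endloop
  endfacet
  facet normal 0.9511 0.3089 0.0000
    outer loop
      vertex 24.00 12.00 0.00
      vertex 21.71 19.05 0.00
      vertex 21.71 19.05 24.00
    endloop
  endfacet
  facet normal 0.9511 0.3089 0.0000
    outer loop
      vertex 24.00 12.00 0.00
      vertex 21.71 19.05 24.00
      vertex 24.00 12.00 24.00
    endloop
  endfacet
  facet normal 0.5879 0.8090 0.0000
    outer loop
      vertex 21.71 19.05 0.00
      vertex 15.71 23.41 0.00
      vertex 15.71 23.41 24.00
    endloop
  endfacet
  facet normal 0.5879 0.8090 0.0000
    outer loop
      vertex 21.71 19.05 0.00
      vertex 15.71 23.41 24.00
      vertex 21.71 19.05 24.00
    endloop
  endfacet
  facet normal 0.0000 1.0000 0.0000
    outer loop
      vertex 15.71 23.41 0.00
      vertex 8.29 23.41 0.00
      vertex 8.29 23.41 24.00
    endloop
  endfacet
  facet normal 0.0000 1.0000 0.0000
    outer loop
      vertex 15.71 23.41 0.00
      vertex 8.29 23.41 24.00
      vertex 15.71 23.41 24.00
    endloop
  endfacet
  facet normal -0.5879 0.8090 0.0000
    outer loop
      vertex 8.29 23.41 0.00
      vertex 2.29 19.05 0.00
      vertex 2.29 19.05 24.00
    endloop
  endfacet
  facet normal -0.5879 0.8090 0.0000
    outer loop
      vertex 8.29 23.41 0.00
      vertex 2.29 19.05 24.00
      vertex 8.29 23.41 24.00
    endloop
  endfacet
  facet normal -0.9511 0.3089 0.0000
    outer loop
      vertex 2.29 19.05 0.00
      vertex 0.00 12.00 0.00
      vertex 0.00 12.00 24.00
    endloop
  endfacet
  facet normal -0.9511 0.3089 0.0000
    outer loop
      vertex 2.29 19.05 0.00
      vertex 0.00 12.00 24.00
      vertex 2.29 19.05 24.00
    endloop
  endfacet
  facet normal -0.9511 -0.3089 0.0000
    outer loop
      vertex 0.00 12.00 0.00
      vertex 2.29 4.95 0.00
      vertex 2.29 4.95 24.00
    endloop
  endfacet
  facet normal -0.9511 -0.3089 0.0000
    outer loop
      vertex 0.00 12.00 0.00
      vertex 2.29 4.95 24.00
      vertex 0.00 12.00 24.00
    endloop
  endfacet
  facet normal -0.5879 -0.8090 0.0000
    outer loop
      vertex 2.29 4.95 0.00
      vertex 8.29 0.59 0.00
      vertex 8.29 0.59 24.00
    endloop
  endfacet
  facet normal -0.5879 -0.8090 0.0000
    outer loop
      vertex 2.29 4.95 0.00
      vertex 8.29 0.59 24.00
      vertex 2.29 4.95 24.00
    endloop
  endfacet
  facet normal 0.0000 -1.0000 0.0000
    outer loop
      vertex 8.29 0.59 0.00
      vertex 15.71 0.59 0.00
      vertex 15.71 0.59 24.00
    endloop
  endfacet
  facet normal 0.0000 -1.0000 0.0000
    outer loop
      vertex 8.29 0.59 0.00
      vertex 15.71 0.59 24.00
      vertex 8.29 0.59 24.00
    endloop
  endfacet
  facet normal 0.5879 -0.8090 0.0000
    outer loop
      vertex 15.71 0.59 0.00
      vertex 21.71 4.95 0.00
      vertex 21.71 4.95 24.00
    endloop
  endfacet
  facet normal 0.5879 -0.8090 0.0000
    outer loop
      vertex 15.71 0.59 0.00
      vertex 21.71 4.95 24.00
      vertex 15.71 0.59 24.00
    endloop
  endfacet
  facet normal 0.9511 -0.3089 0.0000
    outer loop
      vertex 21.71 4.95 0.00
      vertex 24.00 12.00 0.00
      vertex 24.00 12.00 24.00
    endloop
  endfacet
  facet normal 0.9511 -0.3089 0.0000
    outer loop
      vertex 21.71 4.95 0.00
      vertex 24.00 12.00 24.00
      vertex 21.71 4.95 24.00
    endloop
  endfacet
endsolid part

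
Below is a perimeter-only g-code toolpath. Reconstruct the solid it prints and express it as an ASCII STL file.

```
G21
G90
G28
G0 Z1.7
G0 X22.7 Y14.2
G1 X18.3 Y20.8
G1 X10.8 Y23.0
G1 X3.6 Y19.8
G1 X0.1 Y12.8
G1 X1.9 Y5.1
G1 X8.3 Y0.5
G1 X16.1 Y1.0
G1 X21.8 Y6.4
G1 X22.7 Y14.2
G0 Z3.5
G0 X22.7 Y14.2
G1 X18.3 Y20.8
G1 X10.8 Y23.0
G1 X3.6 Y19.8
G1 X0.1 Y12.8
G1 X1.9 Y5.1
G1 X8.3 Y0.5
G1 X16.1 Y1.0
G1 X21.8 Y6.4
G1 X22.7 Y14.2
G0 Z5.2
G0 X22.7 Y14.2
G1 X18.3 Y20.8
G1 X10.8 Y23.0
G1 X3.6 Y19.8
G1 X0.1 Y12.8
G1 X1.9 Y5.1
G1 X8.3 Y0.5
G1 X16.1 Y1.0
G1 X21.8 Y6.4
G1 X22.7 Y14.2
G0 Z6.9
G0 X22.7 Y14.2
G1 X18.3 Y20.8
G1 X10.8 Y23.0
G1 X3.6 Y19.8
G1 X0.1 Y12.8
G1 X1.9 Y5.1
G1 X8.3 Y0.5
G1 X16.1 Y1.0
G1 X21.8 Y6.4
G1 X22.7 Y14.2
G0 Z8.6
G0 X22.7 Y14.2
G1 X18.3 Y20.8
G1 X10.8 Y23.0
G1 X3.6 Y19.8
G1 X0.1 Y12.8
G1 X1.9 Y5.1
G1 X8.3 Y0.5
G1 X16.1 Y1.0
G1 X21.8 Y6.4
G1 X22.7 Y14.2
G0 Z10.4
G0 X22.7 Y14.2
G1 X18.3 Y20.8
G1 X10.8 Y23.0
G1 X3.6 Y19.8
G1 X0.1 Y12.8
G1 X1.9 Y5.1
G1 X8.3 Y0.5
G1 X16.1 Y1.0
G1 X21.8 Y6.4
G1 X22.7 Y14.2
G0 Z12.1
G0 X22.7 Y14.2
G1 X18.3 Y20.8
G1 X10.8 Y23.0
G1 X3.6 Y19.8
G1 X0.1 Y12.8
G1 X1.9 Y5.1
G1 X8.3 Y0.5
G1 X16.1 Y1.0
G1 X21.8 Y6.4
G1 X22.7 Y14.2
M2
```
solid part
  facet normal 0.0000 0.0000 -1.0000
    outer loop
      vertex 10.8 23.0 0.0
      vertex 18.3 20.8 0.0
      vertex 22.7 14.2 0.0
    endloop
  endfacet
  facet normal 0.0000 0.0000 -1.0000
    outer loop
      vertex 3.6 19.8 0.0
      vertex 10.8 23.0 0.0
      vertex 22.7 14.2 0.0
    endloop
  endfacet
  facet normal 0.0000 0.0000 -1.0000
    outer loop
      vertex 0.1 12.8 0.0
      vertex 3.6 19.8 0.0
      vertex 22.7 14.2 0.0
    endloop
  endfacet
  facet normal 0.0000 0.0000 -1.0000
    outer loop
      vertex 1.9 5.1 0.0
      vertex 0.1 12.8 0.0
      vertex 22.7 14.2 0.0
    endloop
  endfacet
  facet normal 0.0000 0.0000 -1.0000
    outer loop
      vertex 8.3 0.5 0.0
      vertex 1.9 5.1 0.0
      vertex 22.7 14.2 0.0
    endloop
  endfacet
  facet normal 0.0000 0.0000 -1.0000
    outer loop
      vertex 16.1 1.0 0.0
      vertex 8.3 0.5 0.0
      vertex 22.7 14.2 0.0
    endloop
  endfacet
  facet normal 0.0000 0.0000 -1.0000
    outer loop
      vertex 21.8 6.4 0.0
      vertex 16.1 1.0 0.0
      vertex 22.7 14.2 0.0
    endloop
  endfacet
  facet normal 0.0000 0.0000 1.0000
    outer loop
      vertex 22.7 14.2 12.1
      vertex 18.3 20.8 12.1
      vertex 10.8 23.0 12.1
    endloop
  endfacet
  facet normal 0.0000 0.0000 1.0000
    outer loop
      vertex 22.7 14.2 12.1
      vertex 10.8 23.0 12.1
      vertex 3.6 19.8 12.1
    endloop
  endfacet
  facet normal 0.0000 0.0000 1.0000
    outer loop
      vertex 22.7 14.2 12.1
      vertex 3.6 19.8 12.1
      vertex 0.1 12.8 12.1
    endloop
  endfacet
  facet normal 0.0000 0.0000 1.0000
    outer loop
      vertex 22.7 14.2 12.1
      vertex 0.1 12.8 12.1
      vertex 1.9 5.1 12.1
    endloop
  endfacet
  facet normal 0.0000 0.0000 1.0000
    outer loop
      vertex 22.7 14.2 12.1
      vertex 1.9 5.1 12.1
      vertex 8.3 0.5 12.1
    endloop
  endfacet
  facet normal 0.0000 0.0000 1.0000
    outer loop
      vertex 22.7 14.2 12.1
      vertex 8.3 0.5 12.1
      vertex 16.1 1.0 12.1
    endloop
  endfacet
  facet normal 0.0000 0.0000 1.0000
    outer loop
      vertex 22.7 14.2 12.1
      vertex 16.1 1.0 12.1
      vertex 21.8 6.4 12.1
    endloop
  endfacet
  facet normal 0.8321 0.5547 0.0000
    outer loop
      vertex 22.7 14.2 0.0
      vertex 18.3 20.8 0.0
      vertex 18.3 20.8 12.1
    endloop
  endfacet
  facet normal 0.8321 0.5547 0.0000
    outer loop
      vertex 22.7 14.2 0.0
      vertex 18.3 20.8 12.1
      vertex 22.7 14.2 12.1
    endloop
  endfacet
  facet normal 0.2815 0.9596 0.0000
    outer loop
      vertex 18.3 20.8 0.0
      vertex 10.8 23.0 0.0
      vertex 10.8 23.0 12.1
    endloop
  endfacet
  facet normal 0.2815 0.9596 0.0000
    outer loop
      vertex 18.3 20.8 0.0
      vertex 10.8 23.0 12.1
      vertex 18.3 20.8 12.1
    endloop
  endfacet
  facet normal -0.4061 0.9138 0.0000
    outer loop
      vertex 10.8 23.0 0.0
      vertex 3.6 19.8 0.0
      vertex 3.6 19.8 12.1
    endloop
  endfacet
  facet normal -0.4061 0.9138 0.0000
    outer loop
      vertex 10.8 23.0 0.0
      vertex 3.6 19.8 12.1
      vertex 10.8 23.0 12.1
    endloop
  endfacet
  facet normal -0.8944 0.4472 0.0000
    outer loop
      vertex 3.6 19.8 0.0
      vertex 0.1 12.8 0.0
      vertex 0.1 12.8 12.1
    endloop
  endfacet
  facet normal -0.8944 0.4472 0.0000
    outer loop
      vertex 3.6 19.8 0.0
      vertex 0.1 12.8 12.1
      vertex 3.6 19.8 12.1
    endloop
  endfacet
  facet normal -0.9737 -0.2276 0.0000
    outer loop
      vertex 0.1 12.8 0.0
      vertex 1.9 5.1 0.0
      vertex 1.9 5.1 12.1
    endloop
  endfacet
  facet normal -0.9737 -0.2276 0.0000
    outer loop
      vertex 0.1 12.8 0.0
      vertex 1.9 5.1 12.1
      vertex 0.1 12.8 12.1
    endloop
  endfacet
  facet normal -0.5836 -0.8120 0.0000
    outer loop
      vertex 1.9 5.1 0.0
      vertex 8.3 0.5 0.0
      vertex 8.3 0.5 12.1
    endloop
  endfacet
  facet normal -0.5836 -0.8120 0.0000
    outer loop
      vertex 1.9 5.1 0.0
      vertex 8.3 0.5 12.1
      vertex 1.9 5.1 12.1
    endloop
  endfacet
  facet normal 0.0640 -0.9980 0.0000
    outer loop
      vertex 8.3 0.5 0.0
      vertex 16.1 1.0 0.0
      vertex 16.1 1.0 12.1
    endloop
  endfacet
  facet normal 0.0640 -0.9980 0.0000
    outer loop
      vertex 8.3 0.5 0.0
      vertex 16.1 1.0 12.1
      vertex 8.3 0.5 12.1
    endloop
  endfacet
  facet normal 0.6877 -0.7260 0.0000
    outer loop
      vertex 16.1 1.0 0.0
      vertex 21.8 6.4 0.0
      vertex 21.8 6.4 12.1
    endloop
  endfacet
  facet normal 0.6877 -0.7260 0.0000
    outer loop
      vertex 16.1 1.0 0.0
      vertex 21.8 6.4 12.1
      vertex 16.1 1.0 12.1
    endloop
  endfacet
  facet normal 0.9934 -0.1146 0.0000
    outer loop
      vertex 21.8 6.4 0.0
      vertex 22.7 14.2 0.0
      vertex 22.7 14.2 12.1
    endloop
  endfacet
  facet normal 0.9934 -0.1146 0.0000
    outer loop
      vertex 21.8 6.4 0.0
      vertex 22.7 14.2 12.1
      vertex 21.8 6.4 12.1
    endloop
  endfacet
endsolid part

The G0 Z moves step by Δz≈1.7 mm. Every layer's G1 loop is the same polygon, so the solid is a straight extrusion of it from z=0 to z≈12.1. Closing with flat bottom and top caps and triangulating gives 32 facets — a regular 9-sided prism (a cylinder approximated with 9 flat sides), circumscribed radius ≈ 11.5 mm, height ≈ 12.1 mm.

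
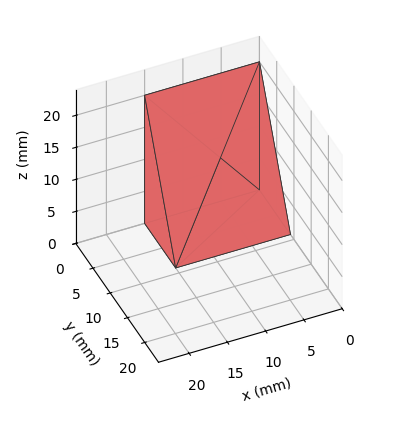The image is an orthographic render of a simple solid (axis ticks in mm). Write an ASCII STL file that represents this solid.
Reading the render: the shape is a wedge (ramp): 15 × 9 mm base, rising to 20 mm along the y=0 edge and sloping linearly to z=0 at y=9 (dimensions read to the nearest mm from the axis ticks). For the STL, each face is triangulated and given an outward normal.

solid part
  facet normal 0.0000 0.0000 -1.0000
    outer loop
      vertex 15.00 9.00 0.00
      vertex 15.00 0.00 0.00
      vertex 0.00 0.00 0.00
    endloop
  endfacet
  facet normal 0.0000 0.0000 -1.0000
    outer loop
      vertex 0.00 9.00 0.00
      vertex 15.00 9.00 0.00
      vertex 0.00 0.00 0.00
    endloop
  endfacet
  facet normal 0.0000 -1.0000 0.0000
    outer loop
      vertex 0.00 0.00 0.00
      vertex 15.00 0.00 0.00
      vertex 15.00 0.00 20.00
    endloop
  endfacet
  facet normal 0.0000 -1.0000 0.0000
    outer loop
      vertex 0.00 0.00 0.00
      vertex 15.00 0.00 20.00
      vertex 0.00 0.00 20.00
    endloop
  endfacet
  facet normal 0.0000 0.9119 0.4104
    outer loop
      vertex 0.00 0.00 20.00
      vertex 15.00 0.00 20.00
      vertex 15.00 9.00 0.00
    endloop
  endfacet
  facet normal 0.0000 0.9119 0.4104
    outer loop
      vertex 0.00 0.00 20.00
      vertex 15.00 9.00 0.00
      vertex 0.00 9.00 0.00
    endloop
  endfacet
  facet normal -1.0000 0.0000 0.0000
    outer loop
      vertex 0.00 0.00 20.00
      vertex 0.00 9.00 0.00
      vertex 0.00 0.00 0.00
    endloop
  endfacet
  facet normal 1.0000 0.0000 0.0000
    outer loop
      vertex 15.00 0.00 0.00
      vertex 15.00 9.00 0.00
      vertex 15.00 0.00 20.00
    endloop
  endfacet
endsolid part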